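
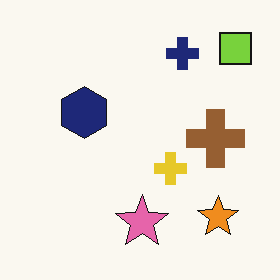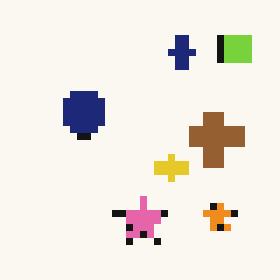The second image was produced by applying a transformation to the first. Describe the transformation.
Moderately pixelated.

Shapes are reduced to large square blocks; fine edges and outlines are lost — a downscale-then-upscale (mosaic) effect.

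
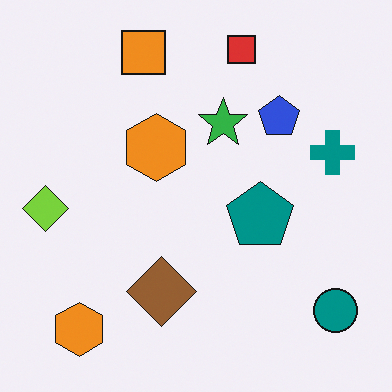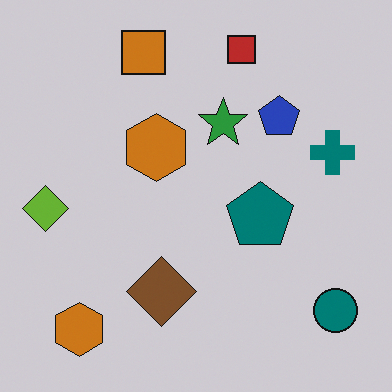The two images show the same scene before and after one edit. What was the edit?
The image was slightly darkened.

Every pixel — background and shapes alike — is uniformly darkened.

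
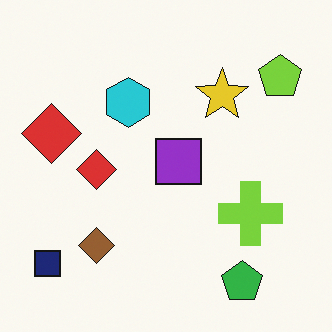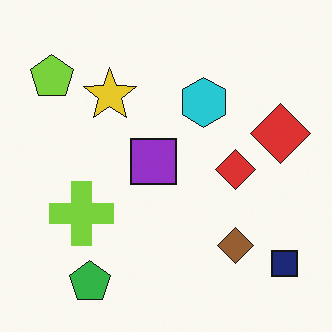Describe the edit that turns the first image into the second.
The image was flipped horizontally (left ↔ right).

The navy square is in the bottom-left of the first image and the bottom-right of the second — shapes on opposite sides of the vertical midline have swapped in a mirror flip.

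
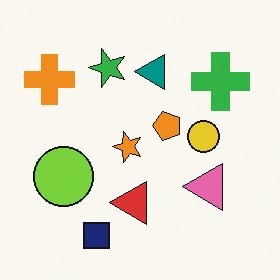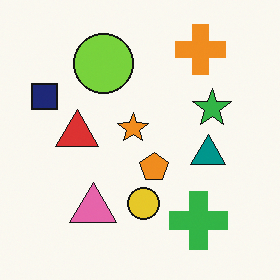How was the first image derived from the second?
The first image is the second rotated 90° counter-clockwise.

The orange cross sits in the top-right of the second image and the top-left of the first — consistent with a whole-image 90° counter-clockwise rotation.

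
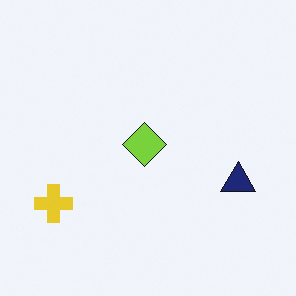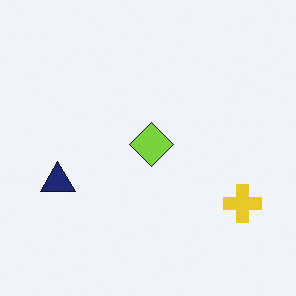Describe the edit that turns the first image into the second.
It was flipped horizontally (left ↔ right).

The yellow cross is in the bottom-left of the first image and the bottom-right of the second — shapes on opposite sides of the vertical midline have swapped in a mirror flip.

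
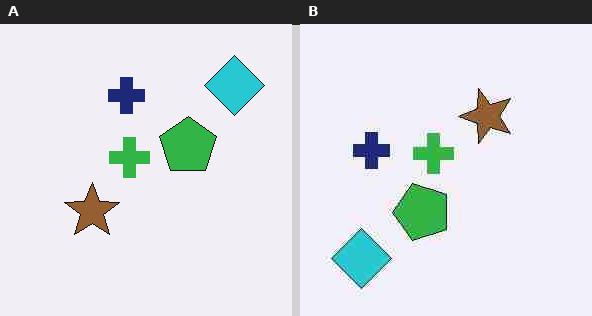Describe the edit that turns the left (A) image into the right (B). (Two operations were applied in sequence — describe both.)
It was transposed (reflected across the top-left ↔ bottom-right diagonal), then heavily JPEG-compressed with obvious blocking artifacts.

Shapes have swapped their row and column positions — what was in the top-right is now in the bottom-left — a diagonal reflection. Blocky 8×8 compression artifacts appear around shape edges and the flat background shows ringing — characteristic JPEG degradation.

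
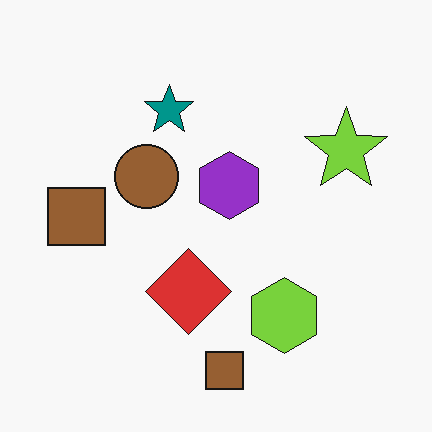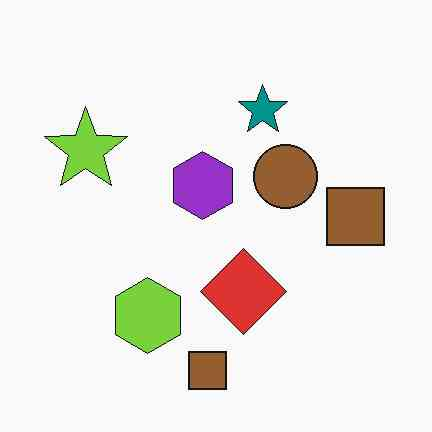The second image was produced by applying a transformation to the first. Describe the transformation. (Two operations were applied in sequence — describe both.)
The second image is the first flipped horizontally (left ↔ right), then given moderate JPEG compression.

The lime star is in the right of the first image and the left of the second — shapes on opposite sides of the vertical midline have swapped in a mirror flip. Blocky 8×8 compression artifacts appear around shape edges and the flat background shows ringing — characteristic JPEG degradation.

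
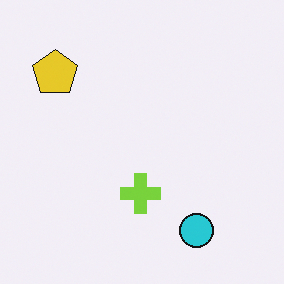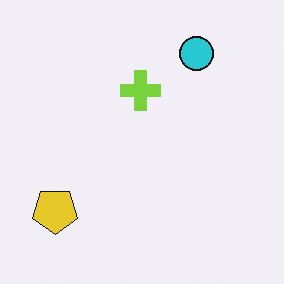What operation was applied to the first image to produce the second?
The second image is the first flipped vertically (top ↔ bottom).

The cyan circle is in the bottom-right of the first image and the top-right of the second — shapes on opposite sides of the horizontal midline have swapped in a mirror flip.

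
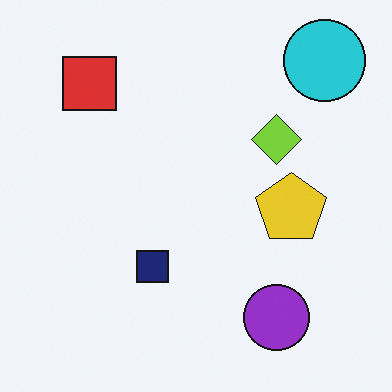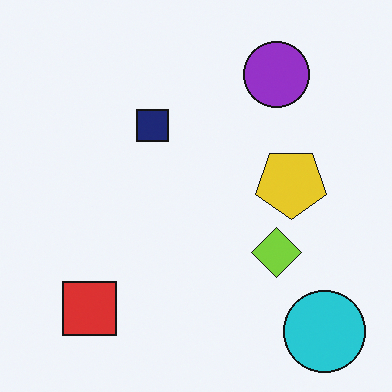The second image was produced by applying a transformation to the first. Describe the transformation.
The image was flipped vertically (top ↔ bottom).

The cyan circle is in the top-right of the first image and the bottom-right of the second — shapes on opposite sides of the horizontal midline have swapped in a mirror flip.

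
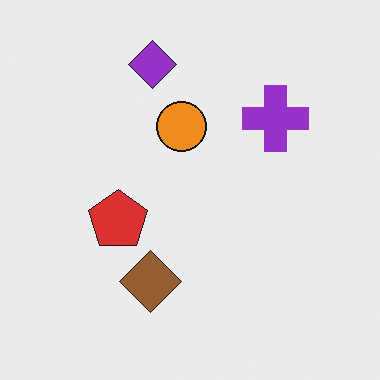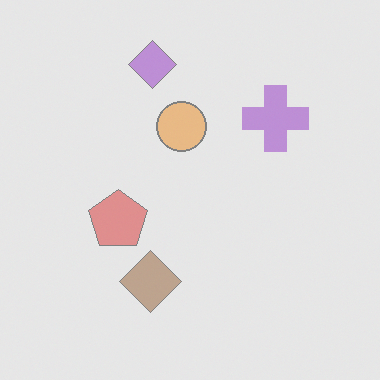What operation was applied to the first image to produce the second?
The second image is the first washed out (contrast reduced).

Tones are pushed toward mid-grey across the whole image — a global contrast change.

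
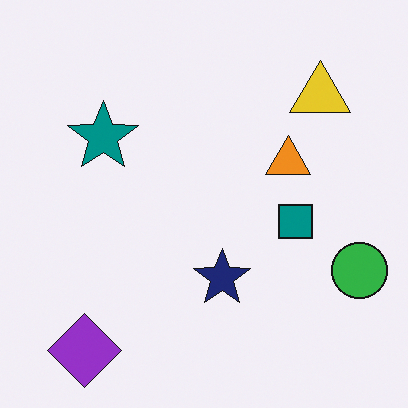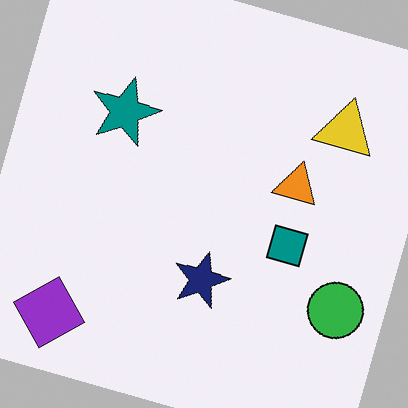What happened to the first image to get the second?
This is the original image rotated clockwise by a clearly visible amount.

Every shape is tilted by the same angle and the image corners show triangular fill wedges — a whole-image rotation by a non-right angle.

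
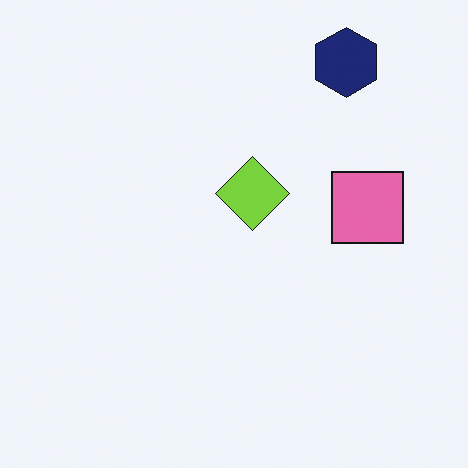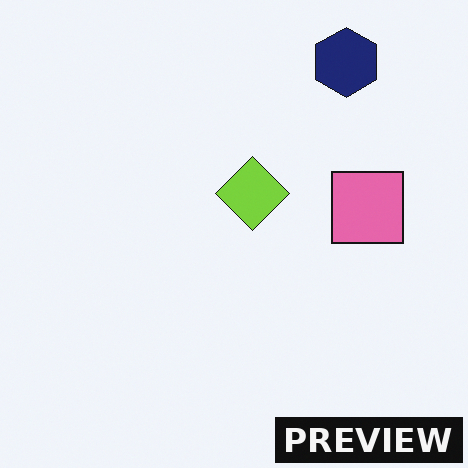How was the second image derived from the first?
The image was watermarked with the text "PREVIEW" in the lower-right corner.

A dark label reading "PREVIEW" appears in the lower-right corner.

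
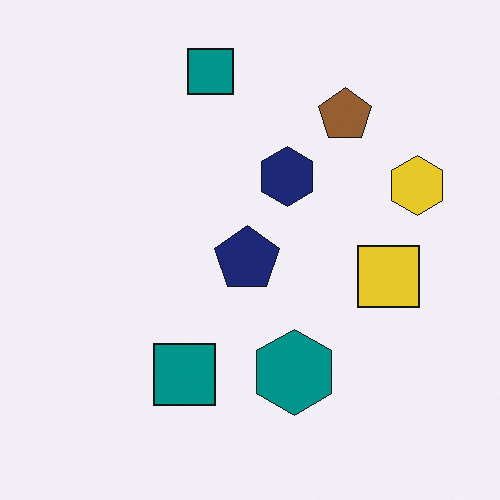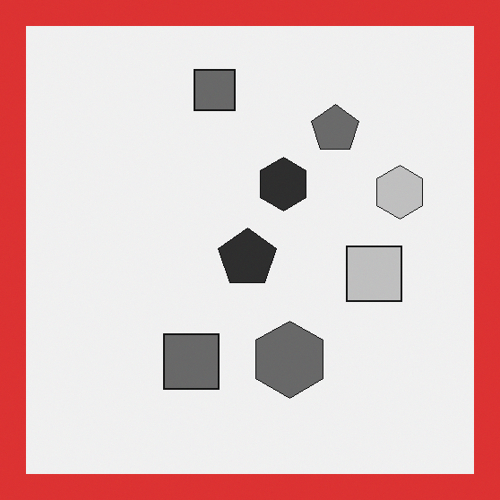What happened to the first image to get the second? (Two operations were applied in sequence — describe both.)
This is the original image converted to grayscale, then framed with a red border.

All color is removed — every shape is now a shade of grey. A solid red frame runs around the edge of the second image, with the content slightly shrunk inside it.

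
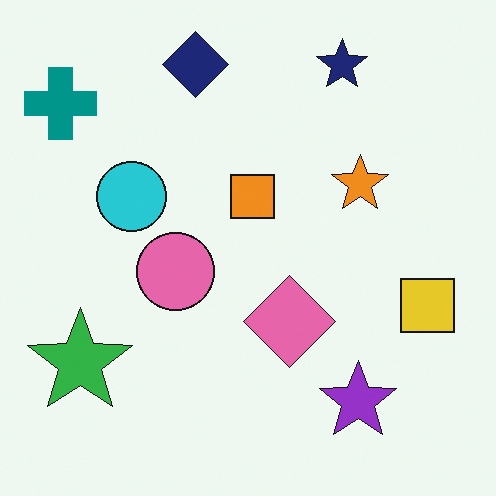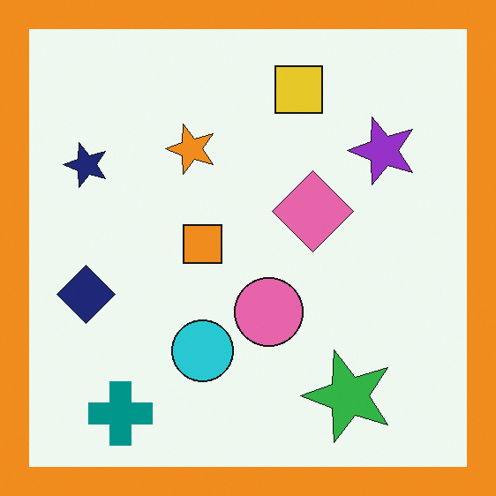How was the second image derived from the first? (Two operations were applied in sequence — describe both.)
The transformation is: rotated 90° counter-clockwise, then framed with a orange border.

The teal cross sits in the top-left of the first image and the bottom-left of the second — consistent with a whole-image 90° counter-clockwise rotation. A solid orange frame runs around the edge of the second image, with the content slightly shrunk inside it.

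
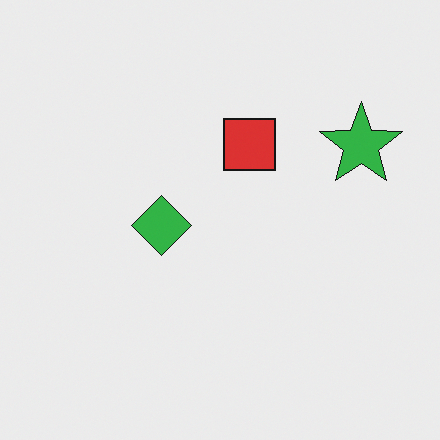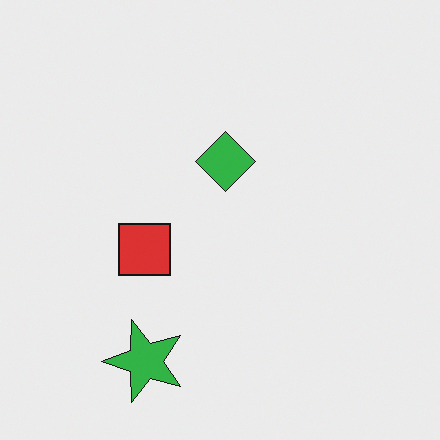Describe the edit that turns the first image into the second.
This is the original image transposed (reflected across the top-left ↔ bottom-right diagonal).

Shapes have swapped their row and column positions — what was in the top-right is now in the bottom-left — a diagonal reflection.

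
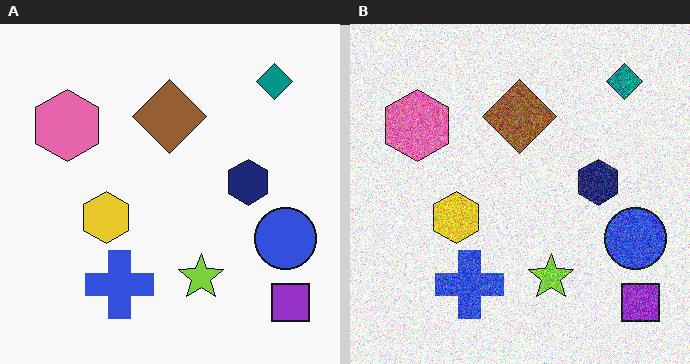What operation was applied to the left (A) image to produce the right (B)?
Degraded with a thick layer of grain.

Random speckle covers the whole image, including the flat background.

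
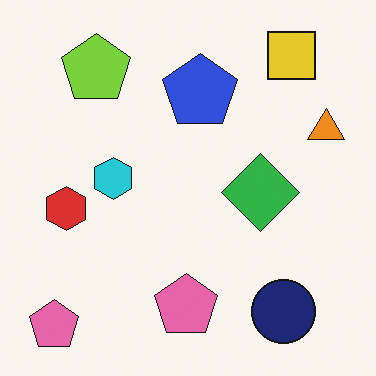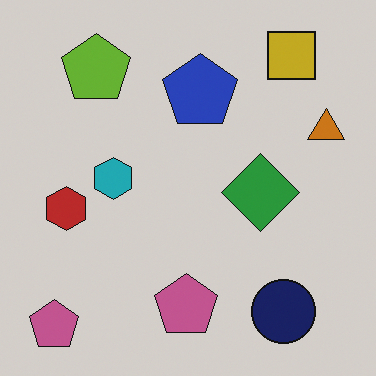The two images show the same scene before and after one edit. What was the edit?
Darkened a little.

Every pixel — background and shapes alike — is uniformly darkened.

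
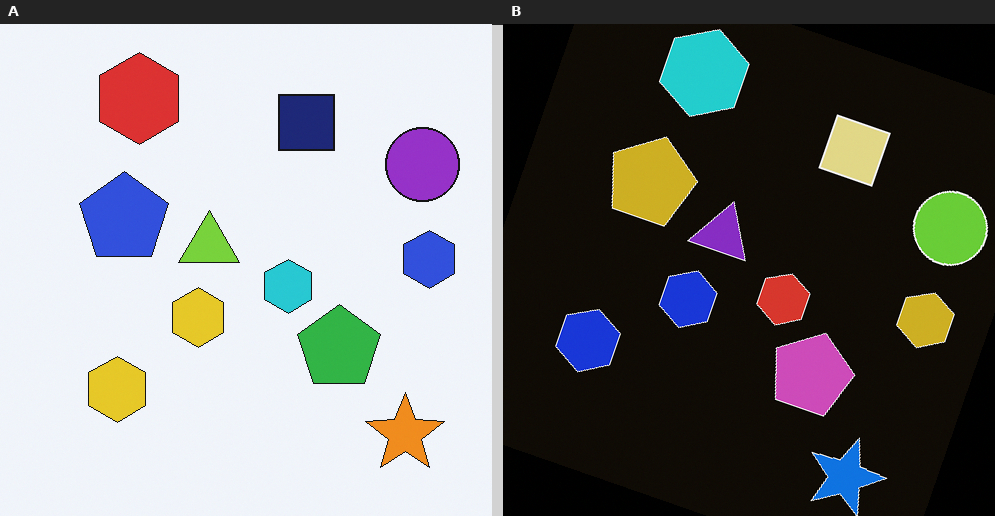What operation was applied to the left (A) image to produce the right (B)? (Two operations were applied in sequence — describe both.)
It was color-inverted (negative), then rotated clockwise by a clearly visible amount.

The light background has become dark and every shape's color is its complement — a photographic negative. Every shape is tilted by the same angle and the image corners show triangular fill wedges — a whole-image rotation by a non-right angle.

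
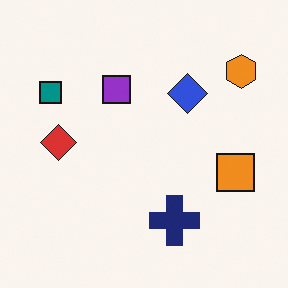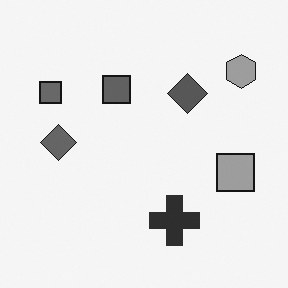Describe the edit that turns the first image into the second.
The image was converted to grayscale.

All color is removed — every shape is now a shade of grey.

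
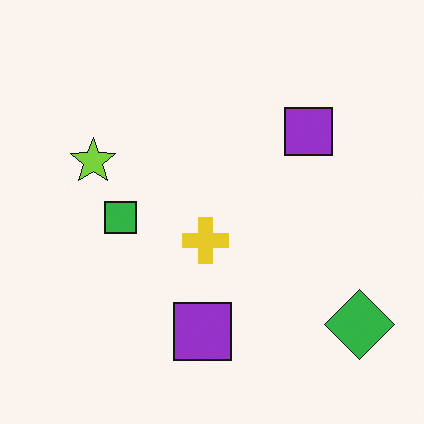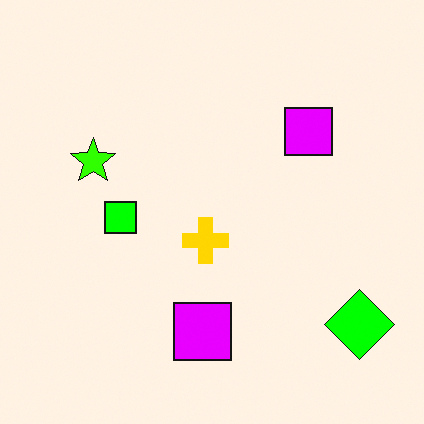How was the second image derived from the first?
The image was made much more vivid (saturation change).

All colors are more vivid — a global saturation change.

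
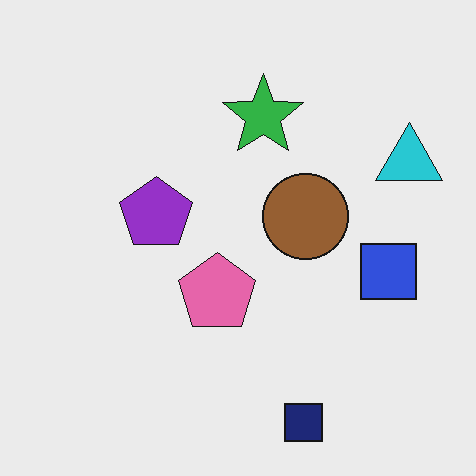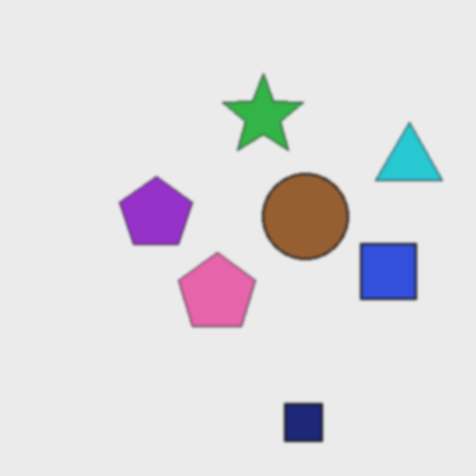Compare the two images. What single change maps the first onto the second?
The second image is the first lightly blurred.

Shape edges and outlines are uniformly softened across the whole image.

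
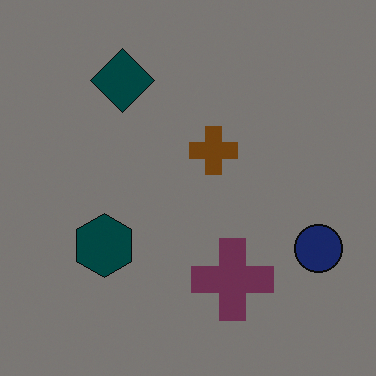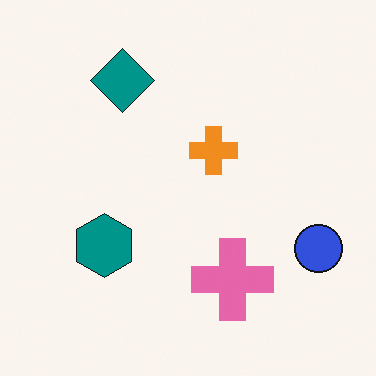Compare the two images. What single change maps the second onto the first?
The image was noticeably darkened.

Every pixel — background and shapes alike — is uniformly darkened.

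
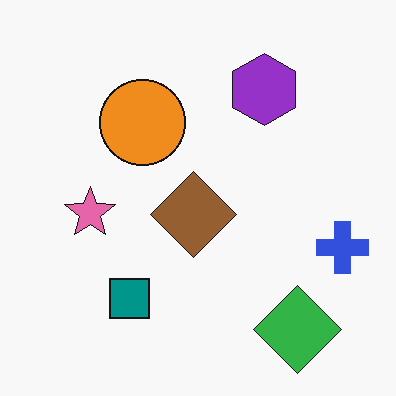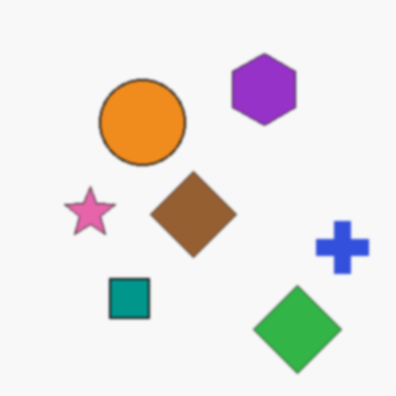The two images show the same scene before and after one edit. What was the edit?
This is the original image lightly blurred.

Shape edges and outlines are uniformly softened across the whole image.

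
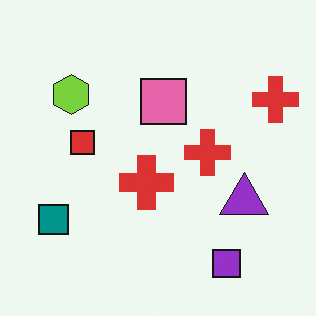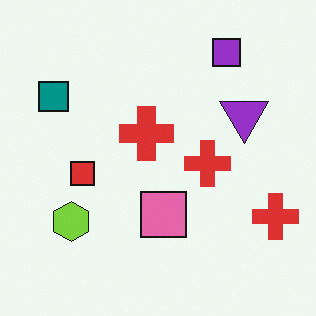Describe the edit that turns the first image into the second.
Flipped vertically (top ↔ bottom).

The purple square is in the bottom-right of the first image and the top-right of the second — shapes on opposite sides of the horizontal midline have swapped in a mirror flip.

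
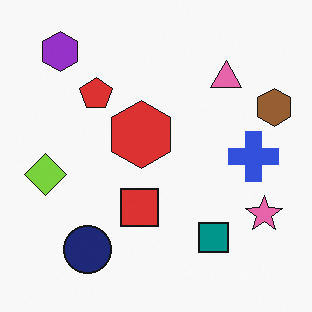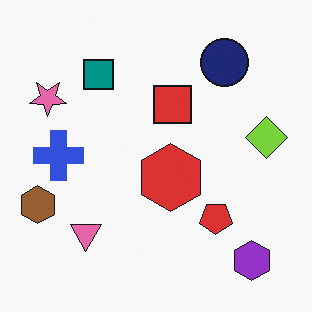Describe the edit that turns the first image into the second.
The second image is the first rotated 180°.

The purple hexagon sits in the top-left of the first image and the bottom-right of the second — consistent with a whole-image 180° rotation.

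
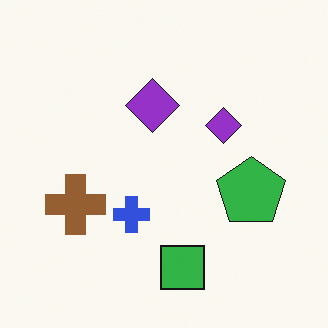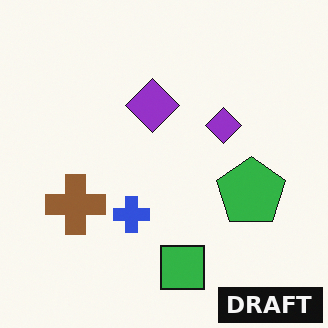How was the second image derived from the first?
The second image is the first watermarked with the text "DRAFT" in the lower-right corner.

A dark label reading "DRAFT" appears in the lower-right corner.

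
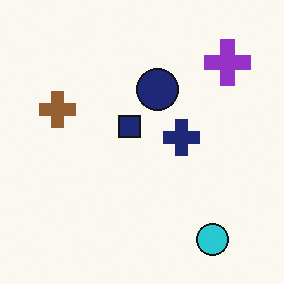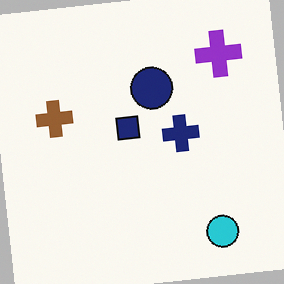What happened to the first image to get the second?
The image was rotated counter-clockwise by a small amount.

Every shape is tilted by the same angle and the image corners show triangular fill wedges — a whole-image rotation by a non-right angle.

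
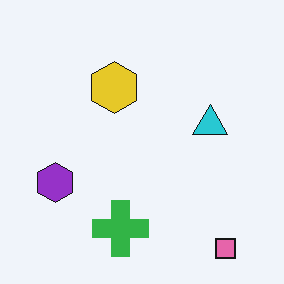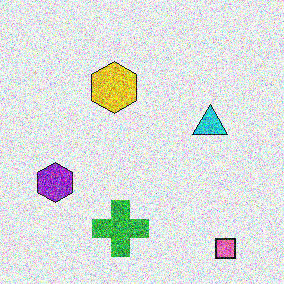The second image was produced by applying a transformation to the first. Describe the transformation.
The image was degraded with a thick layer of grain.

Random speckle covers the whole image, including the flat background.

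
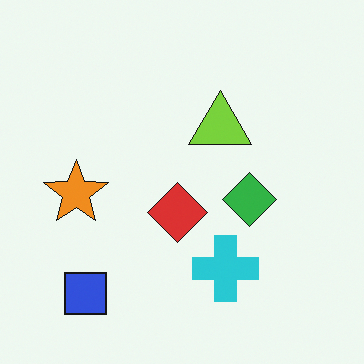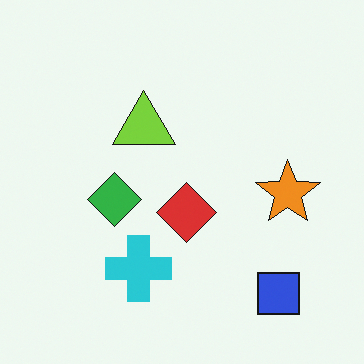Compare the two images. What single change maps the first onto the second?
It was flipped horizontally (left ↔ right).

The orange star is in the left of the first image and the right of the second — shapes on opposite sides of the vertical midline have swapped in a mirror flip.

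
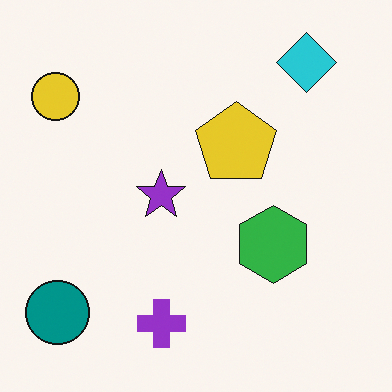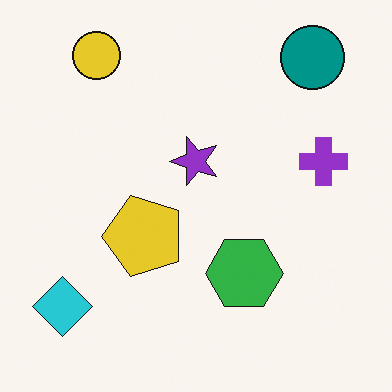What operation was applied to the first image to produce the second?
It was transposed (reflected across the top-left ↔ bottom-right diagonal).

Shapes have swapped their row and column positions — what was in the top-right is now in the bottom-left — a diagonal reflection.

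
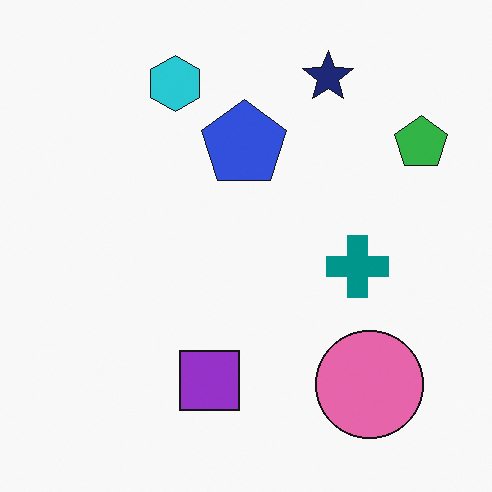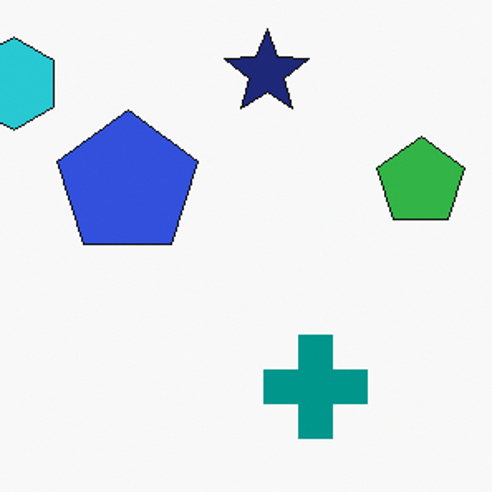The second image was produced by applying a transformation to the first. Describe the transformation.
The second image is the first cropped to a noticeably smaller region and rescaled.

The visible shapes are larger and the field of view is narrower; shapes near the original edges may be partly or wholly outside the frame — a crop-and-rescale.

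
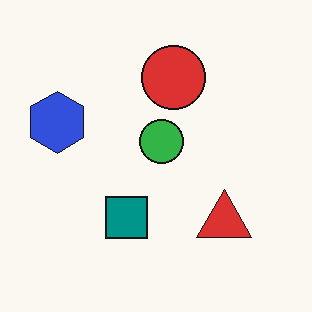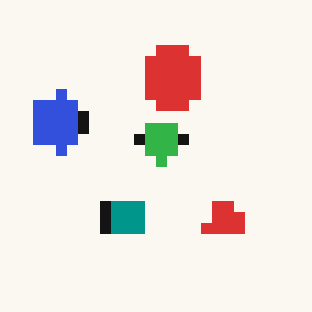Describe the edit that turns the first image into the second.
This is the original image coarsely pixelated.

Shapes are reduced to large square blocks; fine edges and outlines are lost — a downscale-then-upscale (mosaic) effect.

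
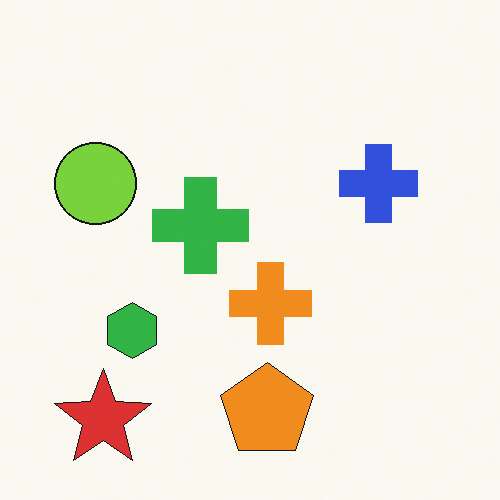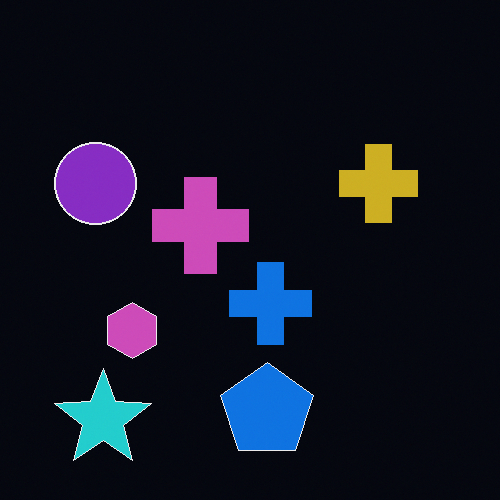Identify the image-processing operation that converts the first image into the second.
The second image is the first color-inverted (negative).

The light background has become dark and every shape's color is its complement — a photographic negative.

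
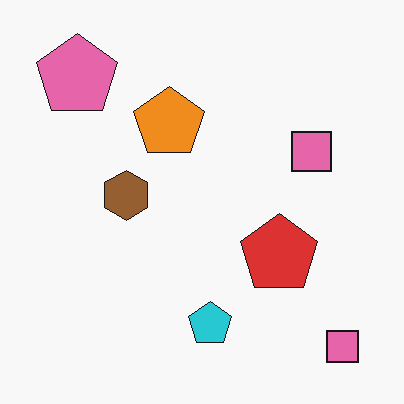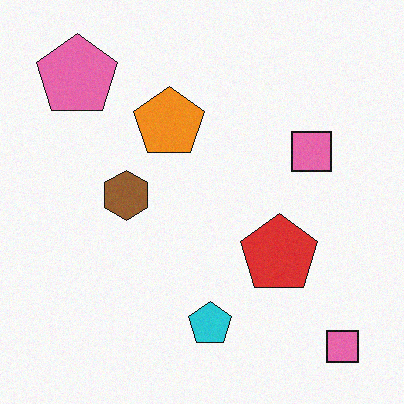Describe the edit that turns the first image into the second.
Degraded with subtle gaussian noise.

Random speckle covers the whole image, including the flat background.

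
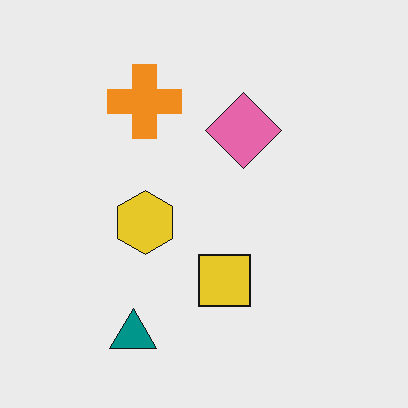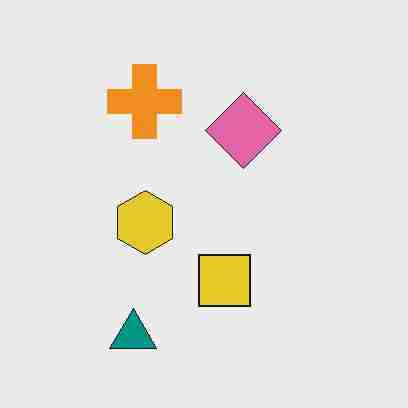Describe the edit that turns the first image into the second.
It was heavily JPEG-compressed with obvious blocking artifacts.

Blocky 8×8 compression artifacts appear around shape edges and the flat background shows ringing — characteristic JPEG degradation.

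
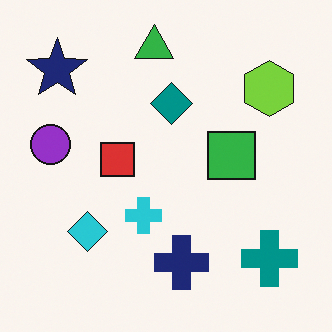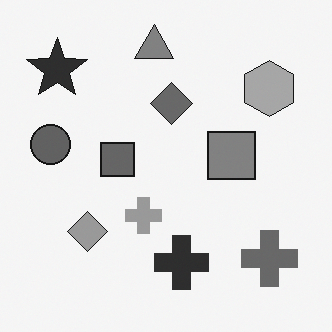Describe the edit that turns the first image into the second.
The second image is the first converted to grayscale.

All color is removed — every shape is now a shade of grey.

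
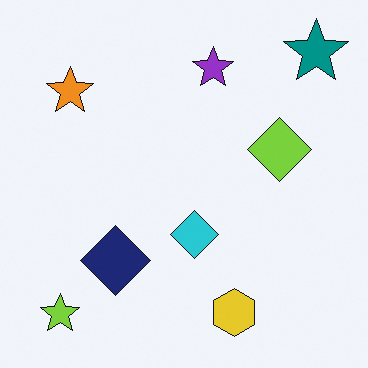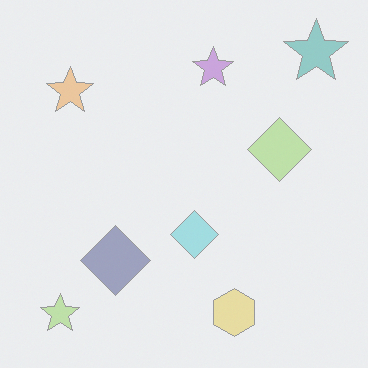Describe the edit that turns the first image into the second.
The image was given much lower contrast.

Tones are pushed toward mid-grey across the whole image — a global contrast change.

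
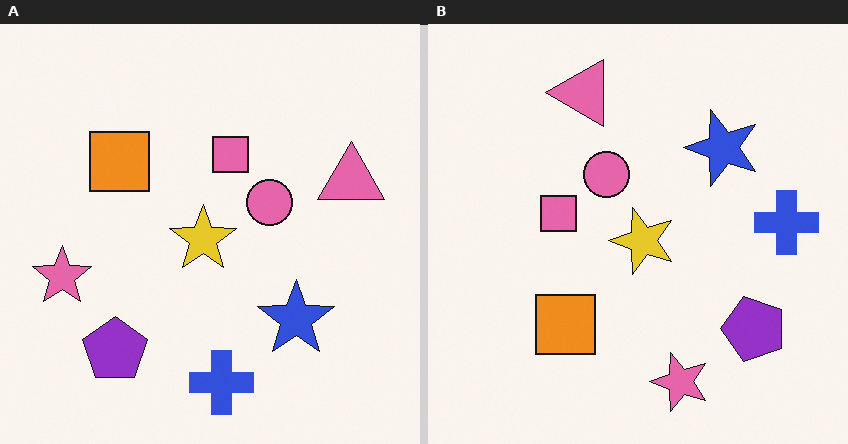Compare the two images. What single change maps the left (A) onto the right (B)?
This is the original image rotated 90° counter-clockwise.

The pink star sits in the left of the left (A) image and the bottom of the right (B) — consistent with a whole-image 90° counter-clockwise rotation.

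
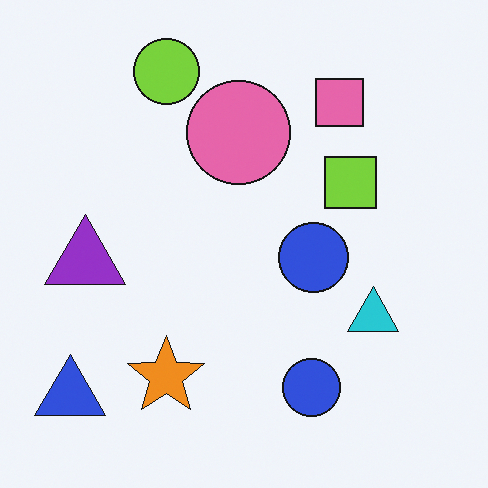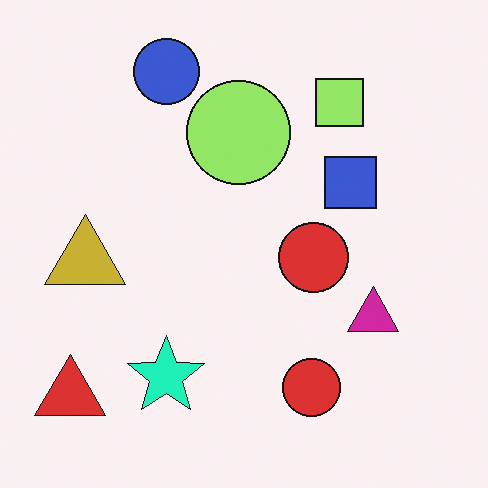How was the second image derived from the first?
It was hue-shifted noticeably.

Every shape's color has rotated by the same amount around the hue wheel — a uniform hue shift.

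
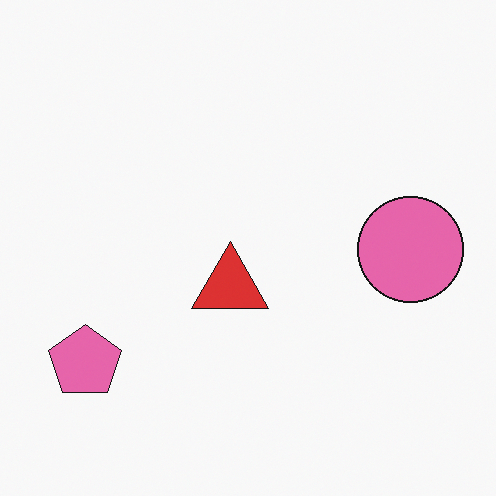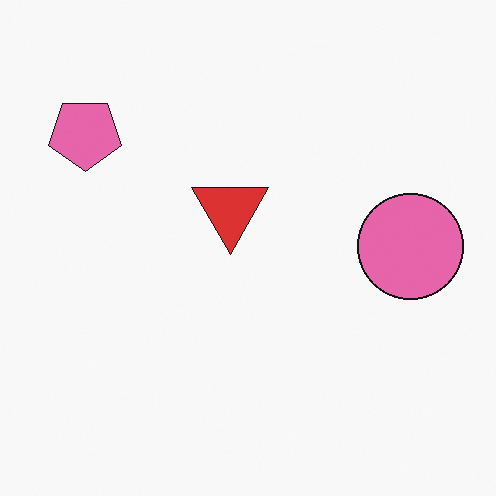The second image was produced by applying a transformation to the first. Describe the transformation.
The image was flipped vertically (top ↔ bottom).

The pink pentagon is in the bottom-left of the first image and the top-left of the second — shapes on opposite sides of the horizontal midline have swapped in a mirror flip.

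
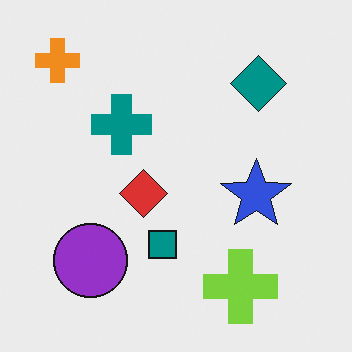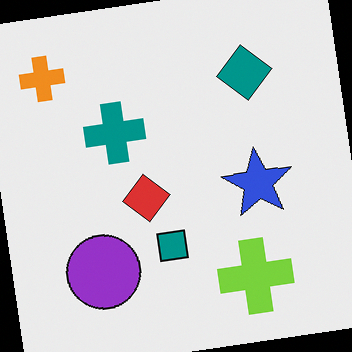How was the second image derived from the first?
The image was rotated counter-clockwise by a small amount.

Every shape is tilted by the same angle and the image corners show triangular fill wedges — a whole-image rotation by a non-right angle.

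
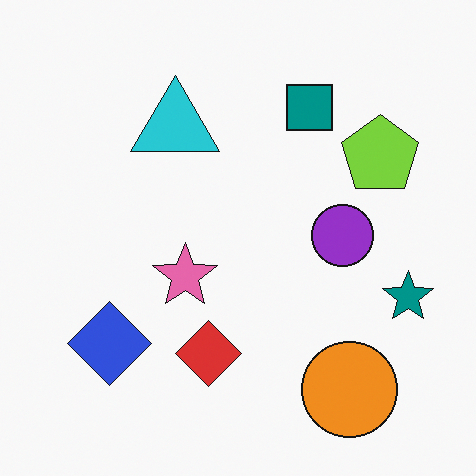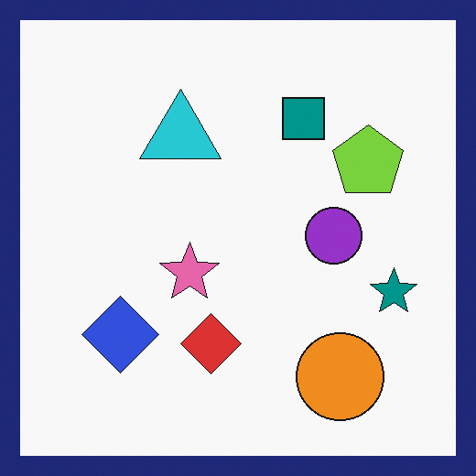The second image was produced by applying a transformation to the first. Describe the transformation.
The transformation is: framed with a navy border.

A solid navy frame runs around the edge of the second image, with the content slightly shrunk inside it.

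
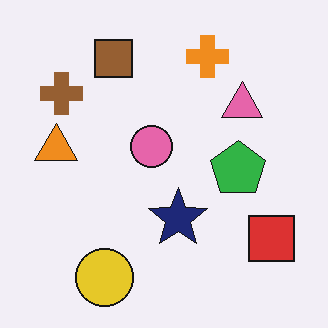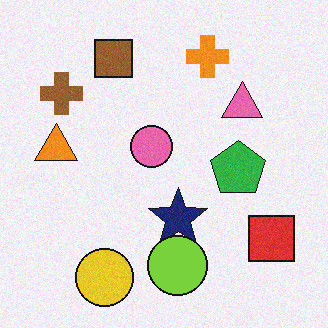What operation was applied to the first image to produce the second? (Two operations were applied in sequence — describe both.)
Degraded with subtle gaussian noise, then overlaid with an additional lime circle.

Random speckle covers the whole image, including the flat background. A lime circle appears in the second image that is absent from the first.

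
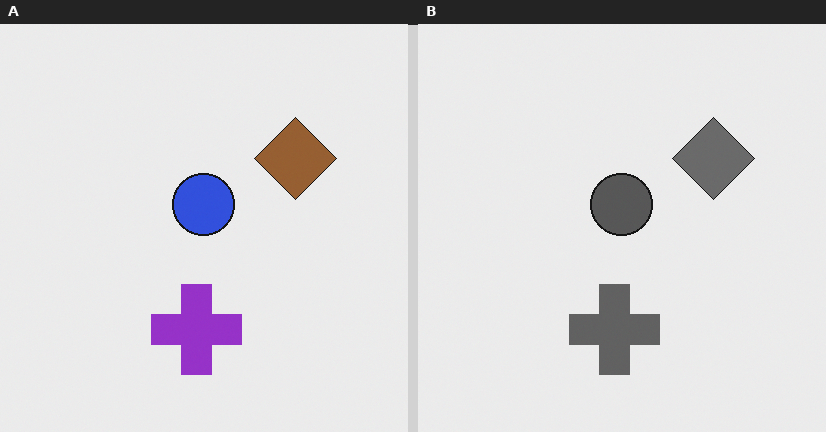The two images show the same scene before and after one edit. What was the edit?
This is the original image converted to grayscale.

All color is removed — every shape is now a shade of grey.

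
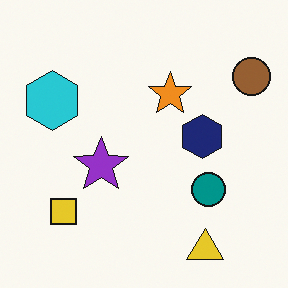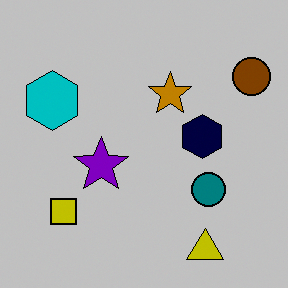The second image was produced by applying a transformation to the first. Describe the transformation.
The image was heavily posterized to just a handful of flat colors.

Each flat color has snapped to a coarser quantized level — most visibly, the near-white background has dropped to a flat grey.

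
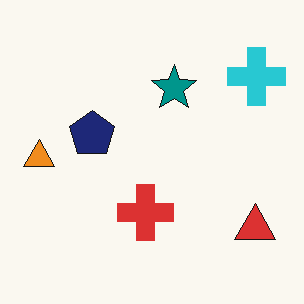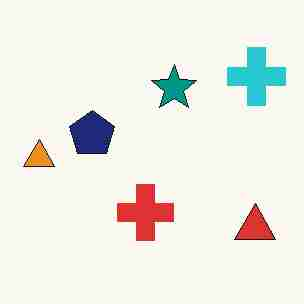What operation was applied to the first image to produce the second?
This is the original image degraded with heavy JPEG compression.

Blocky 8×8 compression artifacts appear around shape edges and the flat background shows ringing — characteristic JPEG degradation.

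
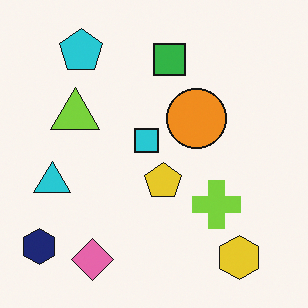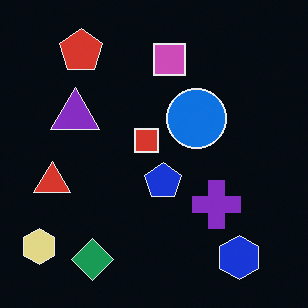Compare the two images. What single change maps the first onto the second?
The second image is the first color-inverted (negative).

The light background has become dark and every shape's color is its complement — a photographic negative.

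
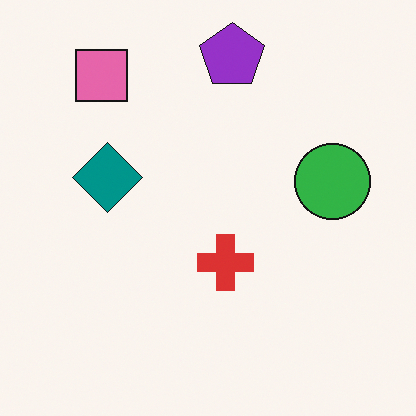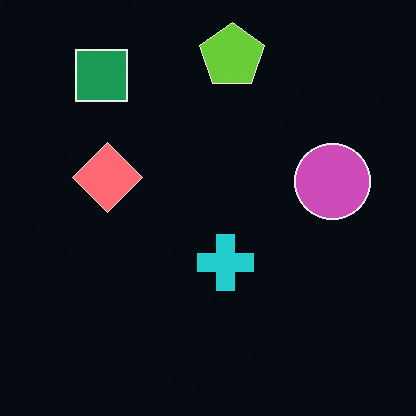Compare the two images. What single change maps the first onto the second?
The second image is the first color-inverted (negative).

The light background has become dark and every shape's color is its complement — a photographic negative.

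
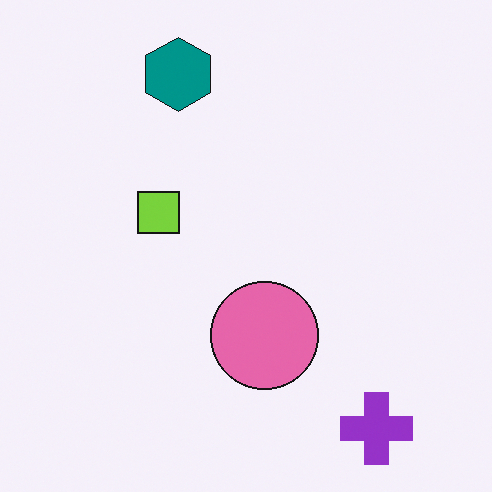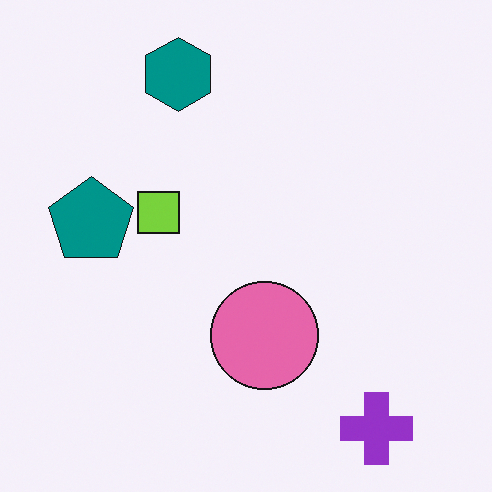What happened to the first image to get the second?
This is the original image overlaid with an additional teal pentagon.

A teal pentagon appears in the second image that is absent from the first.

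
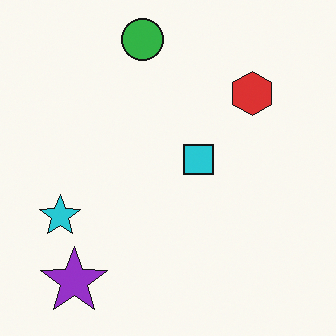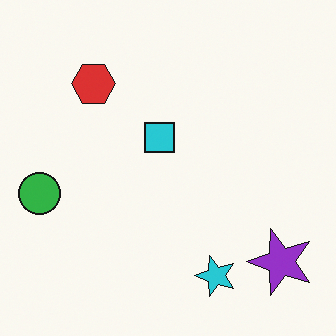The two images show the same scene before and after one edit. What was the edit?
The second image is the first rotated 90° counter-clockwise.

The purple star sits in the bottom-left of the first image and the bottom-right of the second — consistent with a whole-image 90° counter-clockwise rotation.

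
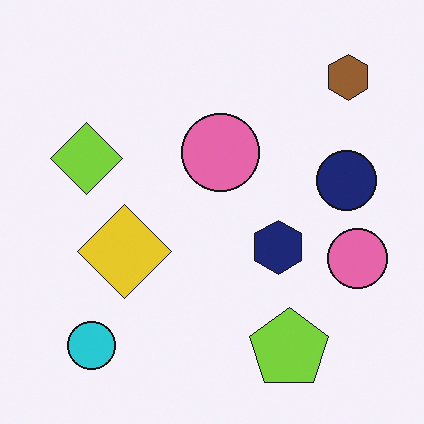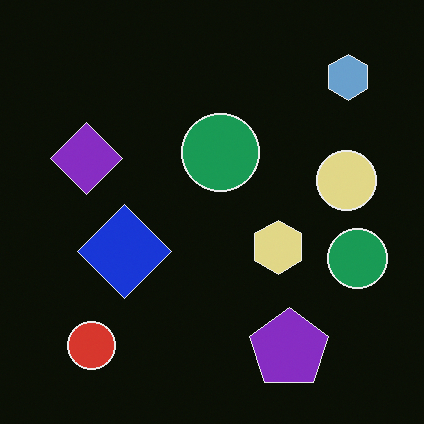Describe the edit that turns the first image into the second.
The image was color-inverted (negative).

The light background has become dark and every shape's color is its complement — a photographic negative.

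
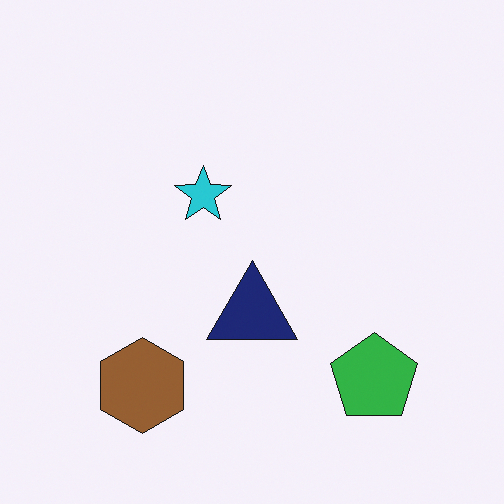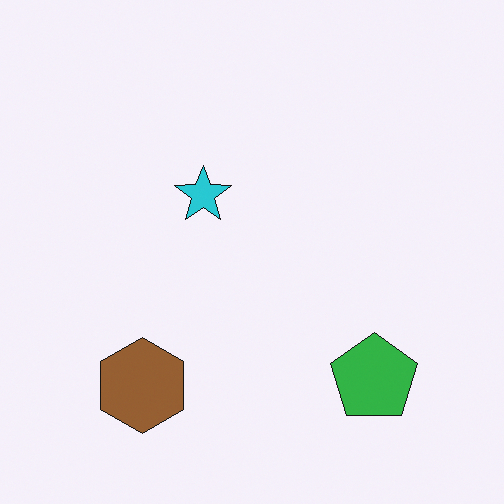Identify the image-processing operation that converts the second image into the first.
Overlaid with an additional navy triangle.

A navy triangle appears in the first image that is absent from the second.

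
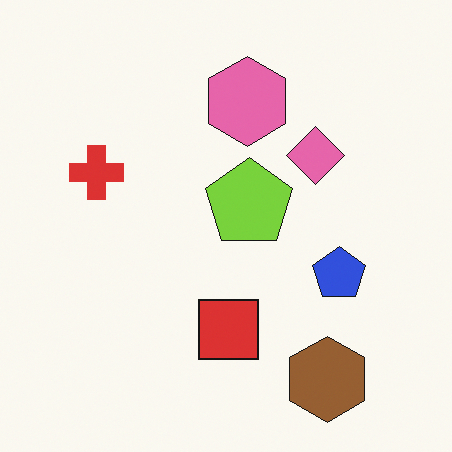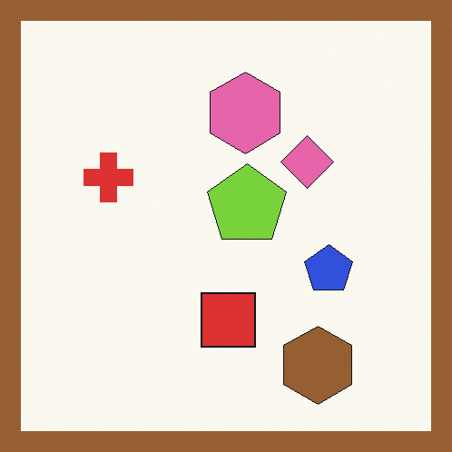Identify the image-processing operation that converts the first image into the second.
The transformation is: framed with a brown border.

A solid brown frame runs around the edge of the second image, with the content slightly shrunk inside it.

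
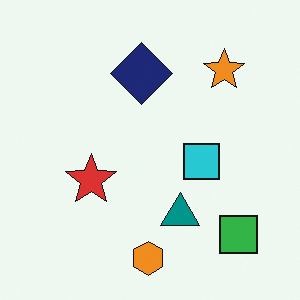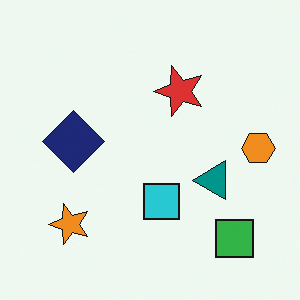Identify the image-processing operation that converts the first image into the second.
It was transposed (reflected across the top-left ↔ bottom-right diagonal).

Shapes have swapped their row and column positions — what was in the top-right is now in the bottom-left — a diagonal reflection.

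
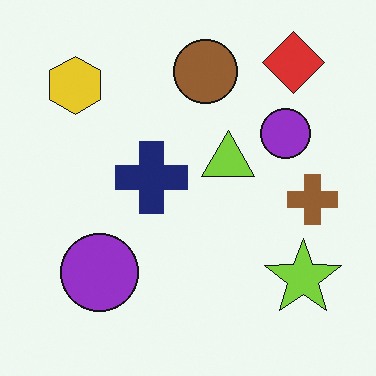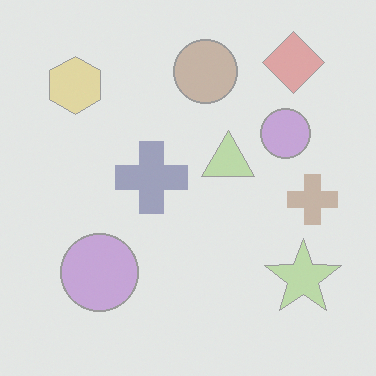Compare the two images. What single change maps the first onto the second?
This is the original image washed out (contrast reduced).

Tones are pushed toward mid-grey across the whole image — a global contrast change.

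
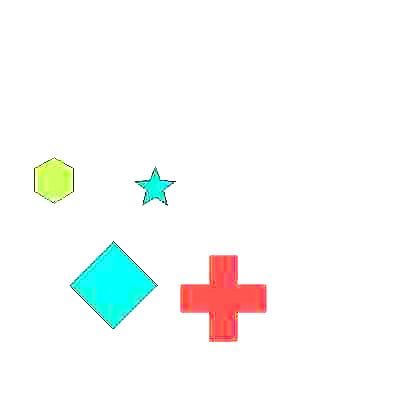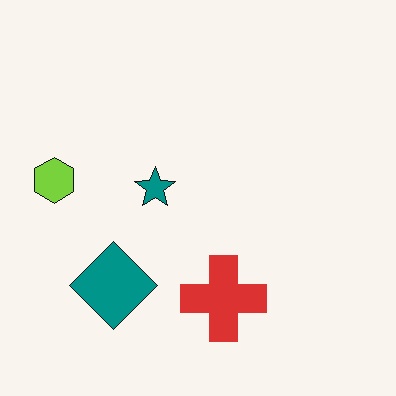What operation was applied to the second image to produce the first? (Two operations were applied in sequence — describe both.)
This is the original image degraded with heavy JPEG compression, then brightened a lot.

Blocky 8×8 compression artifacts appear around shape edges and the flat background shows ringing — characteristic JPEG degradation. Every pixel — background and shapes alike — is uniformly brightened.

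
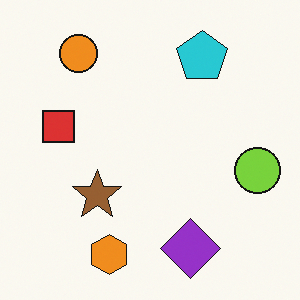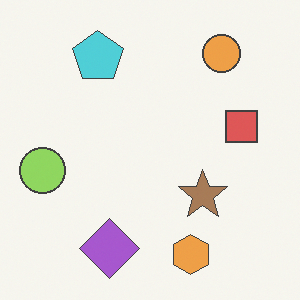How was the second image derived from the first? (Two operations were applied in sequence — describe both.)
The image was given slightly reduced contrast, then flipped horizontally (left ↔ right).

Tones are pushed toward mid-grey across the whole image — a global contrast change. The lime circle is in the right of the first image and the left of the second — shapes on opposite sides of the vertical midline have swapped in a mirror flip.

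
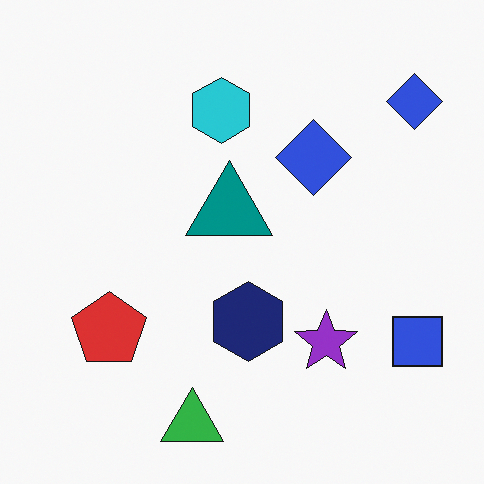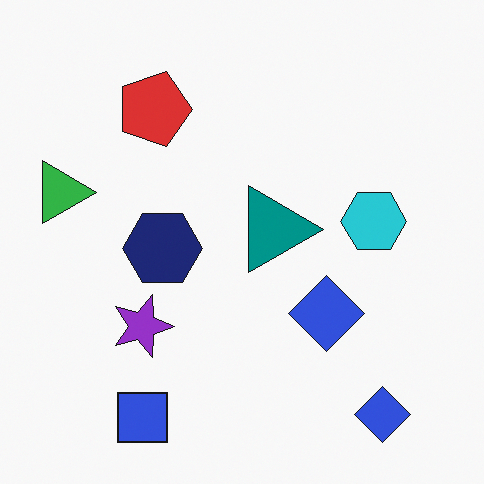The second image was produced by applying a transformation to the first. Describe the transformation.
The second image is the first rotated 90° clockwise.

The blue square sits in the bottom-right of the first image and the bottom-left of the second — consistent with a whole-image 90° clockwise rotation.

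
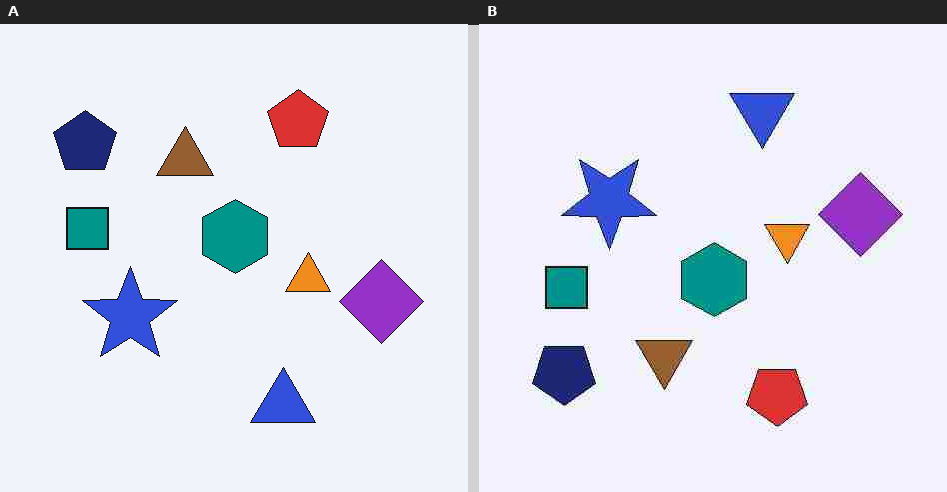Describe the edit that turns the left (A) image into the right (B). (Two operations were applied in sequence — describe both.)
The right (B) image is the left (A) flipped vertically (top ↔ bottom), then heavily JPEG-compressed with obvious blocking artifacts.

The blue triangle is in the bottom of the left (A) image and the top of the right (B) — shapes on opposite sides of the horizontal midline have swapped in a mirror flip. Blocky 8×8 compression artifacts appear around shape edges and the flat background shows ringing — characteristic JPEG degradation.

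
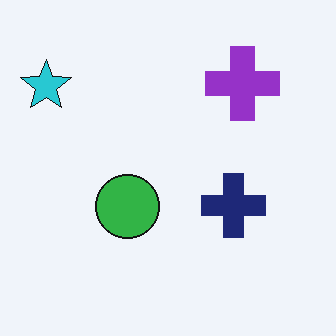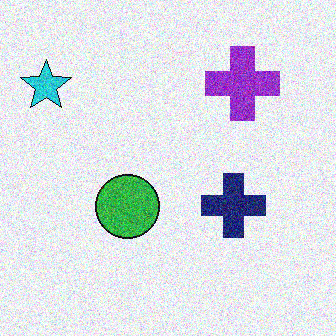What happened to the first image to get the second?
Degraded with heavy additive noise.

Random speckle covers the whole image, including the flat background.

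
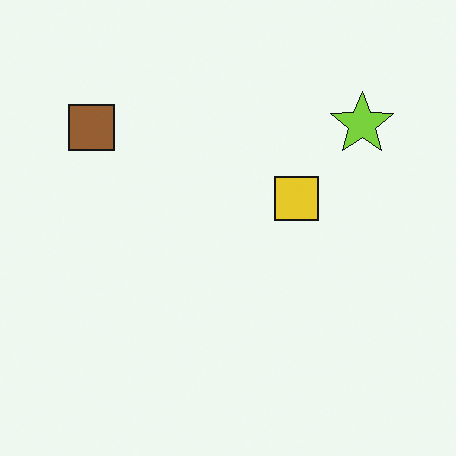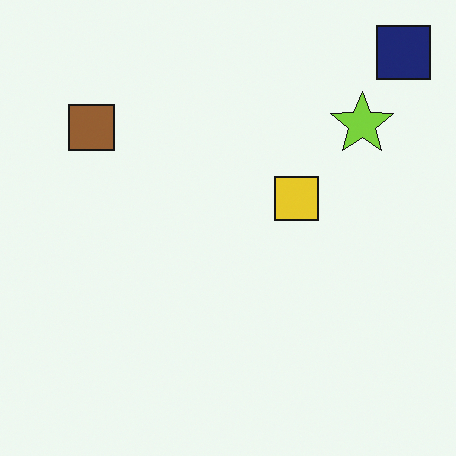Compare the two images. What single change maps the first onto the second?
It was overlaid with an additional navy square.

A navy square appears in the second image that is absent from the first.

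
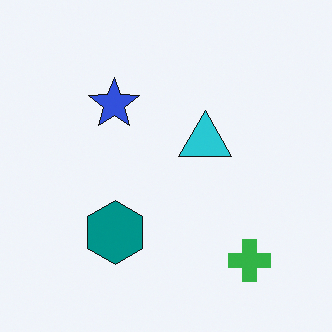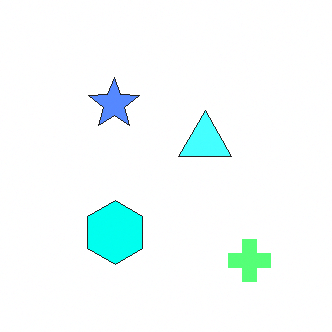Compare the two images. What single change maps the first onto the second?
It was noticeably brightened.

Every pixel — background and shapes alike — is uniformly brightened.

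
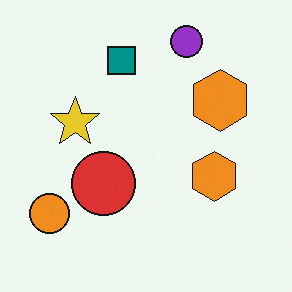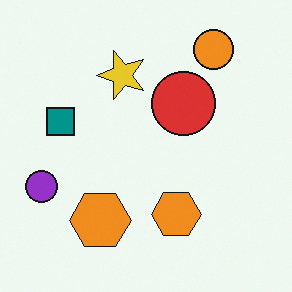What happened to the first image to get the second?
It was transposed (reflected across the top-left ↔ bottom-right diagonal).

Shapes have swapped their row and column positions — what was in the top-right is now in the bottom-left — a diagonal reflection.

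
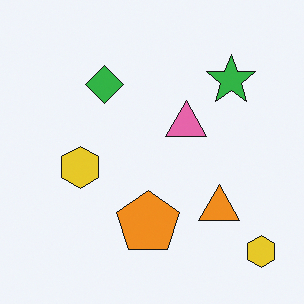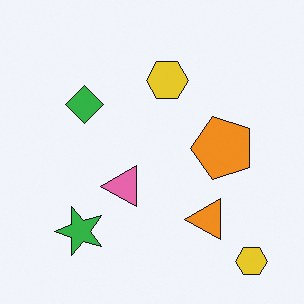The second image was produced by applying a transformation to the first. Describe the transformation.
This is the original image transposed (reflected across the top-left ↔ bottom-right diagonal).

Shapes have swapped their row and column positions — what was in the top-right is now in the bottom-left — a diagonal reflection.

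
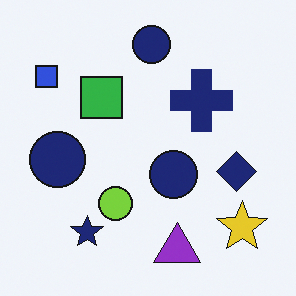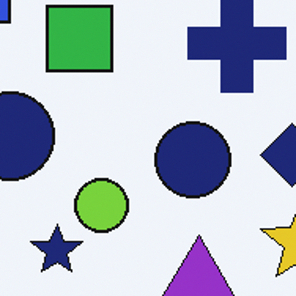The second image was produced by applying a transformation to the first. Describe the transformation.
It was cropped slightly and scaled back up.

The visible shapes are larger and the field of view is narrower; shapes near the original edges may be partly or wholly outside the frame — a crop-and-rescale.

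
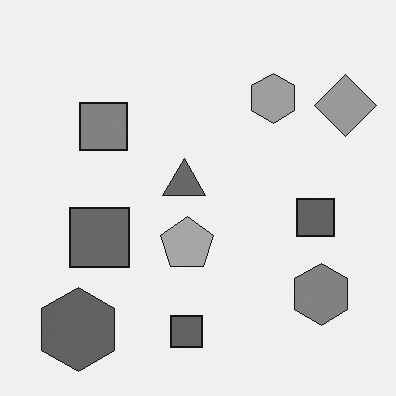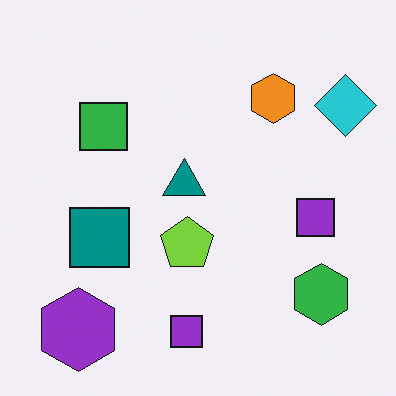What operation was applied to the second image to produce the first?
The transformation is: converted to grayscale.

All color is removed — every shape is now a shade of grey.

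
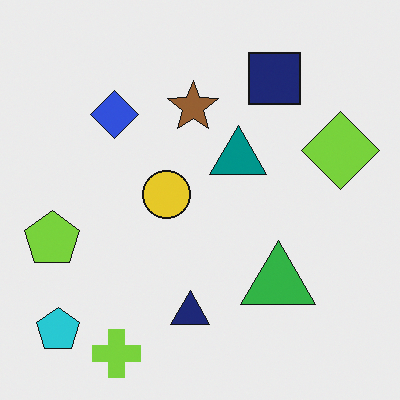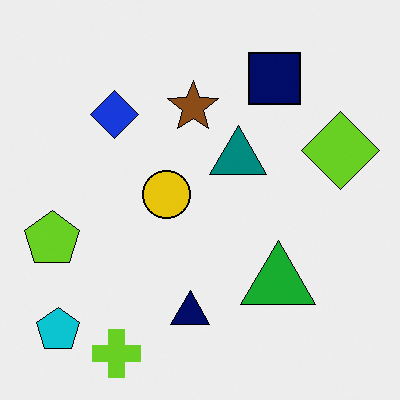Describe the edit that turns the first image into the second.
It was given slightly increased contrast.

Tones are pushed away from mid-grey across the whole image — a global contrast change.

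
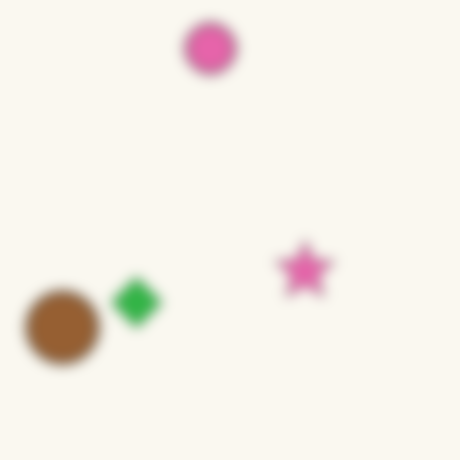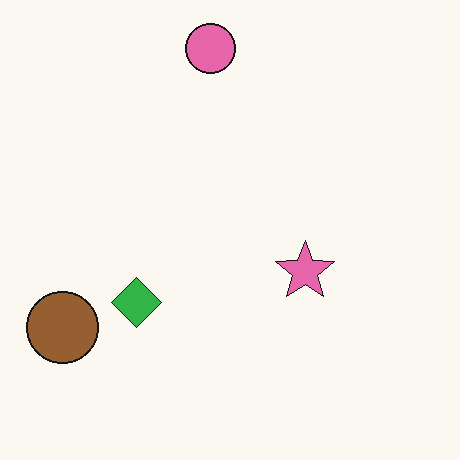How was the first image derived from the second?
The image was strongly gaussian-blurred.

Shape edges and outlines are uniformly softened across the whole image.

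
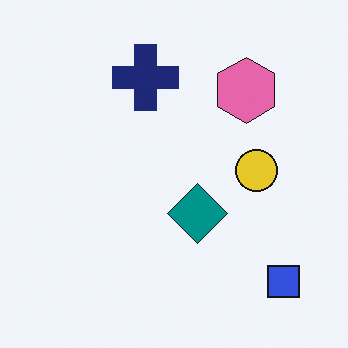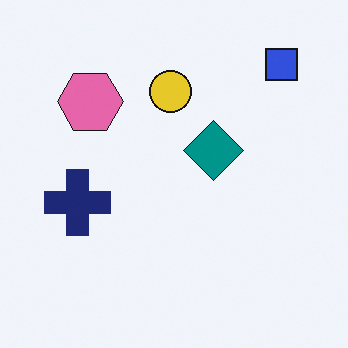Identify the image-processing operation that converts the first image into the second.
This is the original image rotated 90° counter-clockwise.

The blue square sits in the bottom-right of the first image and the top-right of the second — consistent with a whole-image 90° counter-clockwise rotation.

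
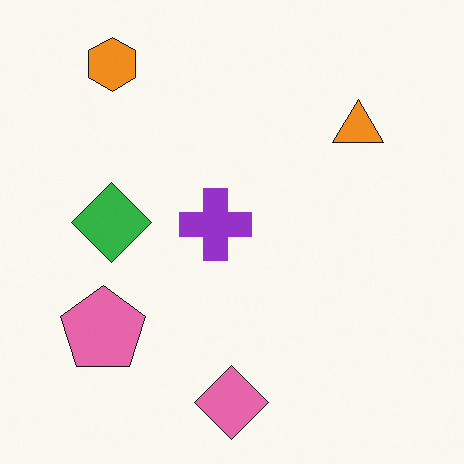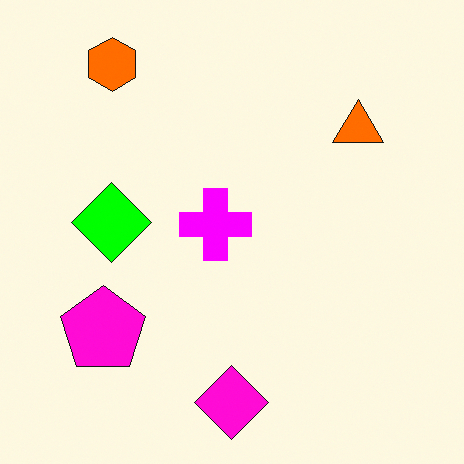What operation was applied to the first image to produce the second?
The second image is the first heavily oversaturated.

All colors are more vivid — a global saturation change.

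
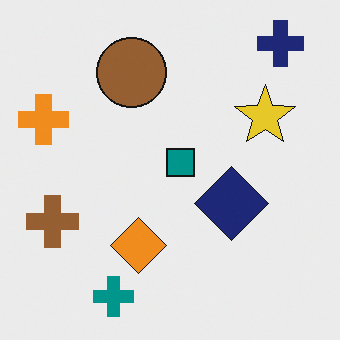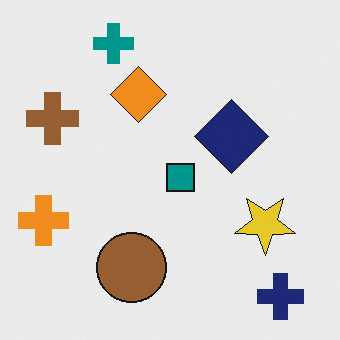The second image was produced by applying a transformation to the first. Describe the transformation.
The second image is the first flipped vertically (top ↔ bottom).

The navy cross is in the top-right of the first image and the bottom-right of the second — shapes on opposite sides of the horizontal midline have swapped in a mirror flip.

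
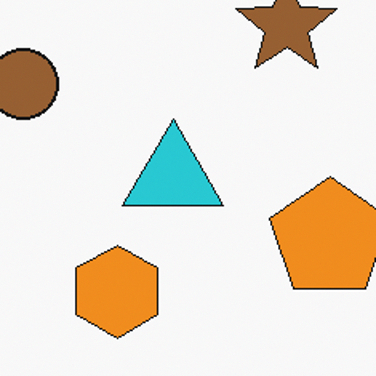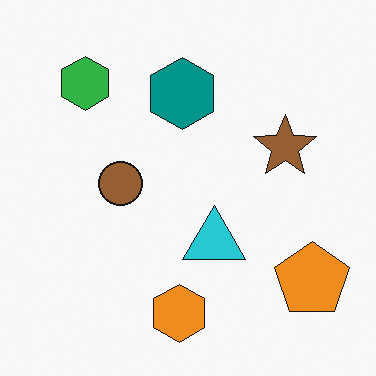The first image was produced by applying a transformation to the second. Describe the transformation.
The transformation is: cropped slightly and scaled back up.

The visible shapes are larger and the field of view is narrower; shapes near the original edges may be partly or wholly outside the frame — a crop-and-rescale.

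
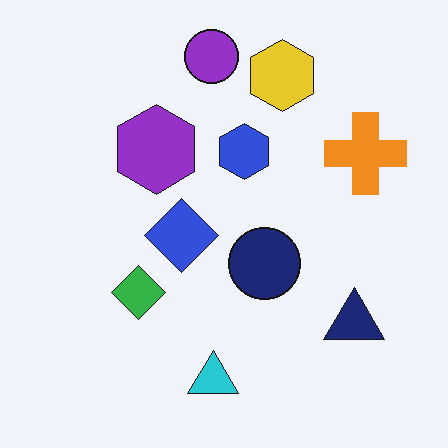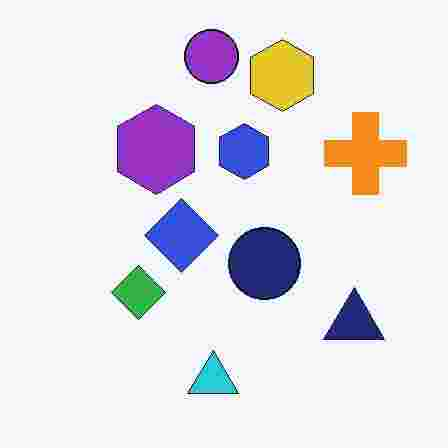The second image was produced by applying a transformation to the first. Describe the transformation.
Degraded with heavy JPEG compression.

Blocky 8×8 compression artifacts appear around shape edges and the flat background shows ringing — characteristic JPEG degradation.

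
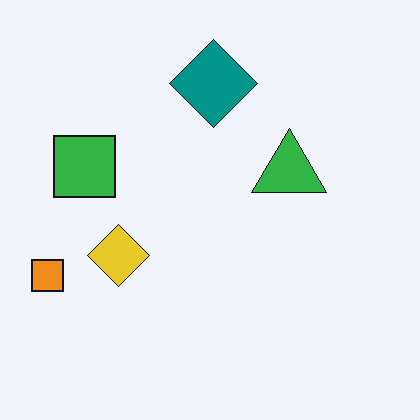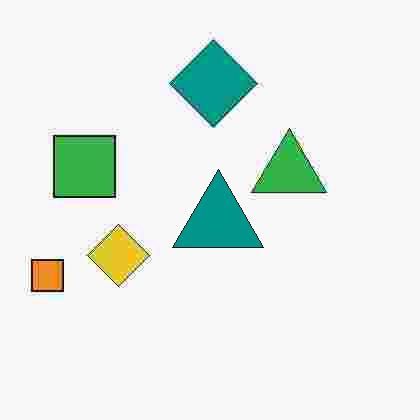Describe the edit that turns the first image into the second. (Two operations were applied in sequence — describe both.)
Heavily JPEG-compressed with obvious blocking artifacts, then overlaid with an additional teal triangle.

Blocky 8×8 compression artifacts appear around shape edges and the flat background shows ringing — characteristic JPEG degradation. A teal triangle appears in the second image that is absent from the first.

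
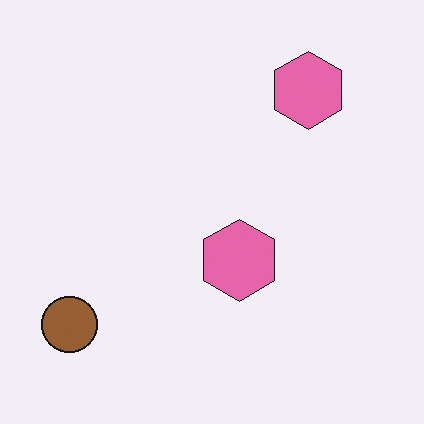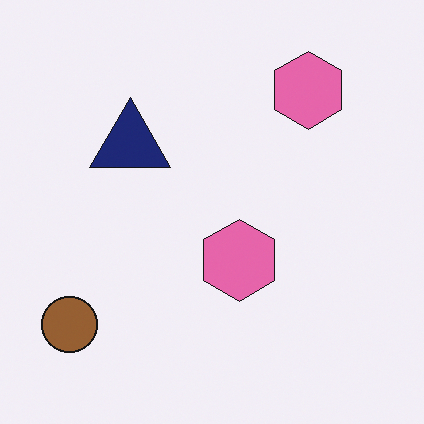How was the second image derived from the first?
It was overlaid with an additional navy triangle.

A navy triangle appears in the second image that is absent from the first.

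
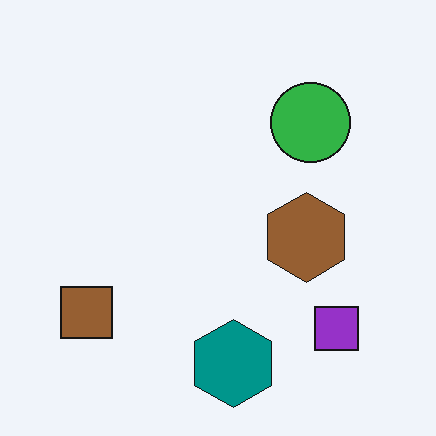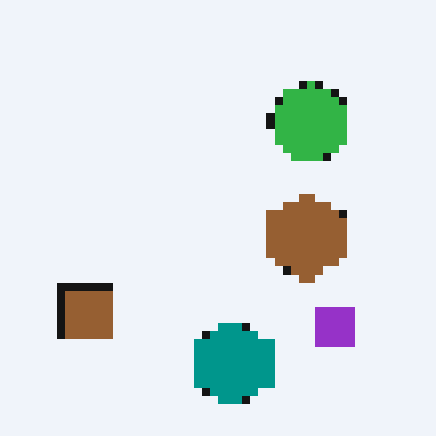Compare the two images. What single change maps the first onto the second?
The second image is the first moderately pixelated.

Shapes are reduced to large square blocks; fine edges and outlines are lost — a downscale-then-upscale (mosaic) effect.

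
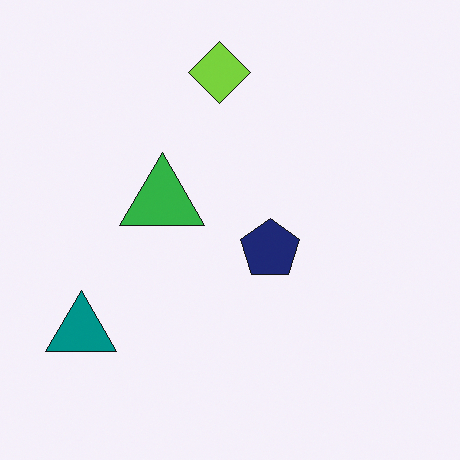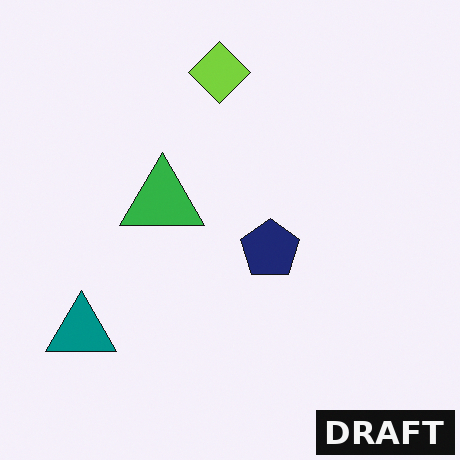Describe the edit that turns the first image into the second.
The second image is the first watermarked with the text "DRAFT" in the lower-right corner.

A dark label reading "DRAFT" appears in the lower-right corner.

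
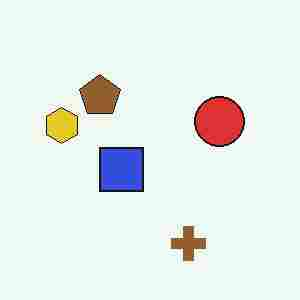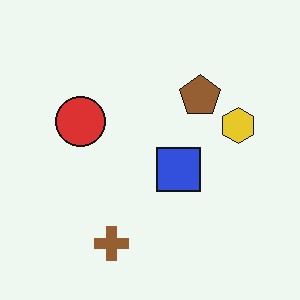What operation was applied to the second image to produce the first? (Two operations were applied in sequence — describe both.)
This is the original image flipped horizontally (left ↔ right), then heavily JPEG-compressed with obvious blocking artifacts.

The yellow hexagon is in the right of the second image and the left of the first — shapes on opposite sides of the vertical midline have swapped in a mirror flip. Blocky 8×8 compression artifacts appear around shape edges and the flat background shows ringing — characteristic JPEG degradation.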